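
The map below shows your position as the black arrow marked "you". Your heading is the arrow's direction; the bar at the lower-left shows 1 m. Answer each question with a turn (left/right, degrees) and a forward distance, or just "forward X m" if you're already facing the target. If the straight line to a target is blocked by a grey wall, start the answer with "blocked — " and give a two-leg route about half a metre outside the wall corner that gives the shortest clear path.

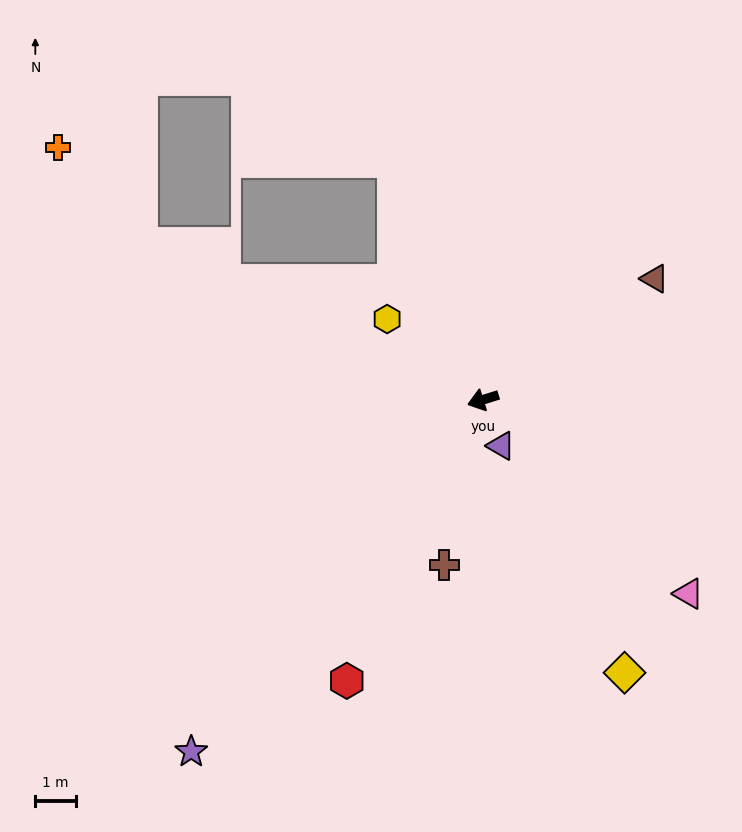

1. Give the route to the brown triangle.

turn right 162°, forward 5.2 m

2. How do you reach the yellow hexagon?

turn right 57°, forward 3.1 m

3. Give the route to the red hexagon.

turn left 47°, forward 7.7 m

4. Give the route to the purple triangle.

turn left 94°, forward 1.2 m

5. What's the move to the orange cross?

blocked — turn right 42°, forward 9.3 m, then turn right 25°, forward 3.1 m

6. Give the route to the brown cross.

turn left 59°, forward 4.2 m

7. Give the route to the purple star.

turn left 33°, forward 11.3 m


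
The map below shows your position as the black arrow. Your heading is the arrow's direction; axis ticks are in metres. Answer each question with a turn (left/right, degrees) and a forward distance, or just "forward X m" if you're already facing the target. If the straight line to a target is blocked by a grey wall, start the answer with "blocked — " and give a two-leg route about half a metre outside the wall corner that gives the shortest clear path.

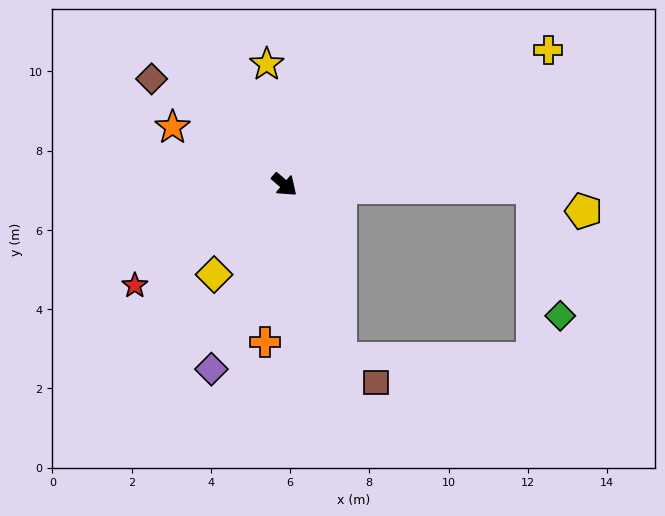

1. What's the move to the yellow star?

turn left 139°, forward 3.1 m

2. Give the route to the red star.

turn right 105°, forward 4.6 m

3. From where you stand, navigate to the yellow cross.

turn left 68°, forward 7.5 m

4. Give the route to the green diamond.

blocked — turn left 40°, forward 6.3 m, then turn right 77°, forward 3.3 m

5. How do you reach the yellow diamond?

turn right 87°, forward 2.9 m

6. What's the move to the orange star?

turn right 166°, forward 3.2 m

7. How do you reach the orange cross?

turn right 56°, forward 4.0 m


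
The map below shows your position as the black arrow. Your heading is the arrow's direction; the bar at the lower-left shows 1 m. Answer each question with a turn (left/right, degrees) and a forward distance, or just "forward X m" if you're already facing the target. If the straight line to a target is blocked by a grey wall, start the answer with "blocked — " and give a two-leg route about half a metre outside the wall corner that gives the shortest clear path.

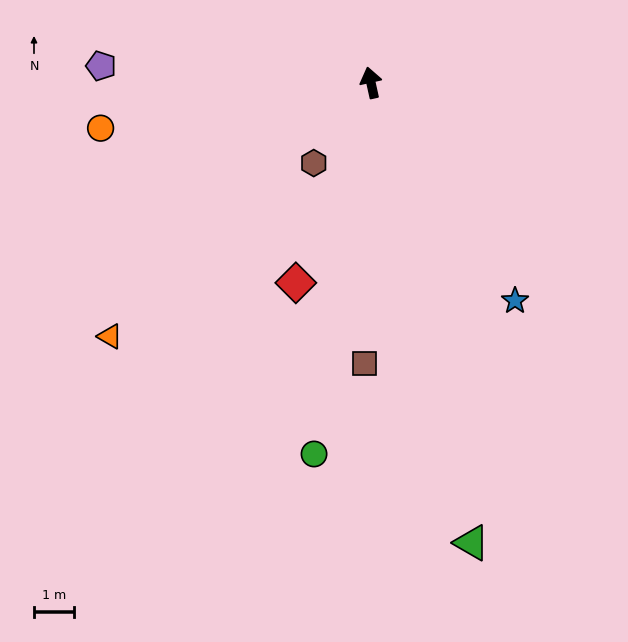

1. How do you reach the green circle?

turn left 159°, forward 9.4 m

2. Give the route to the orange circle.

turn left 87°, forward 6.9 m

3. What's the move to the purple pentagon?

turn left 74°, forward 6.8 m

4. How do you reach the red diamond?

turn left 147°, forward 5.4 m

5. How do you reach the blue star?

turn right 159°, forward 6.6 m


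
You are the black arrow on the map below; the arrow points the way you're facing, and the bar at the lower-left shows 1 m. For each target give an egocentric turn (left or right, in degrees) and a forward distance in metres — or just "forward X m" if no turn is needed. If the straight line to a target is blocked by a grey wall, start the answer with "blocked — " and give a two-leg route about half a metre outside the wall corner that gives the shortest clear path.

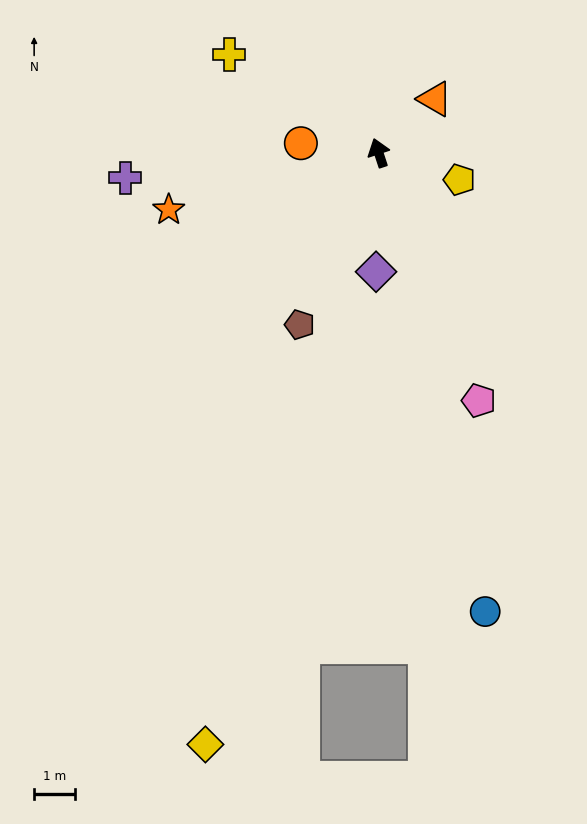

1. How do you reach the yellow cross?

turn left 39°, forward 4.4 m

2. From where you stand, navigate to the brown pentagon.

turn left 137°, forward 4.6 m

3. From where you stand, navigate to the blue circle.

turn left 175°, forward 11.5 m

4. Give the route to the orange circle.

turn left 65°, forward 1.9 m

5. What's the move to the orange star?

turn left 87°, forward 5.3 m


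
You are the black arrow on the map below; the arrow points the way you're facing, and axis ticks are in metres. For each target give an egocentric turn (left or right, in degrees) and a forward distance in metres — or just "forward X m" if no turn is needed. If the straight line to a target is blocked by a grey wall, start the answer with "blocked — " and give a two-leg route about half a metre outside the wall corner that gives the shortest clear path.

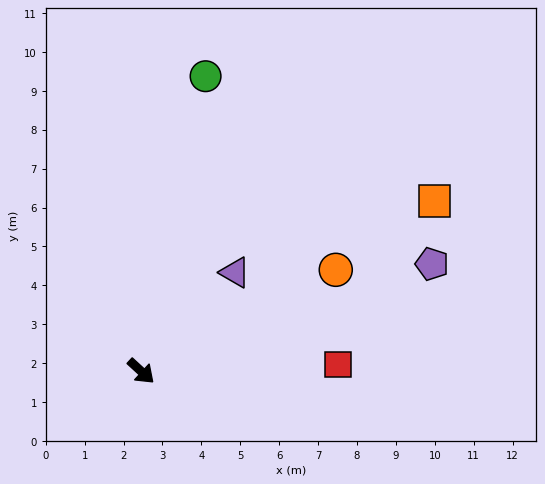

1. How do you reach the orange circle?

turn left 70°, forward 5.6 m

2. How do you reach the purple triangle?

turn left 89°, forward 3.5 m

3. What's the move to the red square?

turn left 45°, forward 5.1 m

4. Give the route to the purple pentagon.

turn left 63°, forward 8.0 m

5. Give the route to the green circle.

turn left 120°, forward 7.8 m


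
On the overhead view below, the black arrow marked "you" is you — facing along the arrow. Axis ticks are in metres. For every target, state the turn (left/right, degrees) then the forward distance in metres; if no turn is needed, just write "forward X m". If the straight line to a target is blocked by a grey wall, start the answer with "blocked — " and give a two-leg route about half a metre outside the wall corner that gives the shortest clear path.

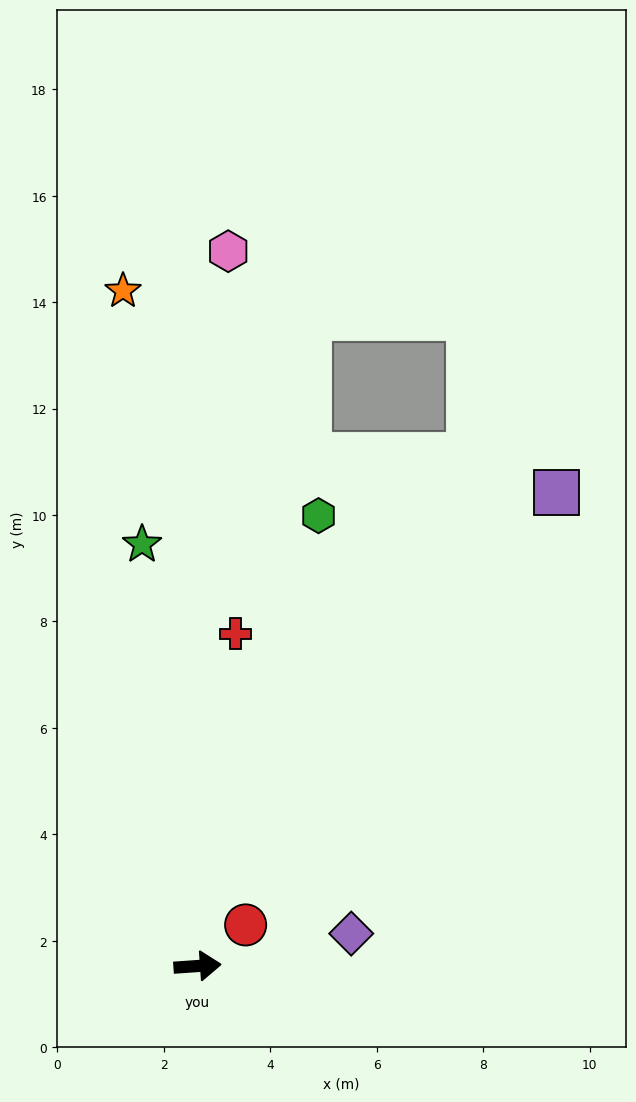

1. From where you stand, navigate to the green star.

turn left 94°, forward 8.0 m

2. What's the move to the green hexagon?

turn left 71°, forward 8.8 m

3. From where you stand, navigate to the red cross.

turn left 79°, forward 6.3 m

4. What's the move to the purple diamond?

turn left 8°, forward 3.0 m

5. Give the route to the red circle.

turn left 37°, forward 1.2 m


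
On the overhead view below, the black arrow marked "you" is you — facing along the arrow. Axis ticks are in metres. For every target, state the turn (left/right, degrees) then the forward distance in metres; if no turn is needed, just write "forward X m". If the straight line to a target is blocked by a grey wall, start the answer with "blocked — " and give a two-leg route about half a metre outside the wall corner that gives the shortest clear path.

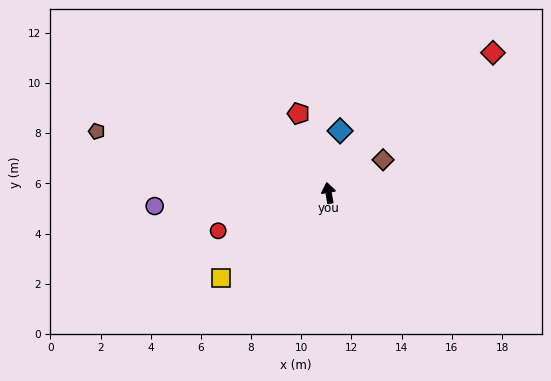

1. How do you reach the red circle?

turn left 99°, forward 4.7 m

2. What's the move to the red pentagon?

turn left 11°, forward 3.4 m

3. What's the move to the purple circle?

turn left 84°, forward 6.9 m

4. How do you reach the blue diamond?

turn right 21°, forward 2.5 m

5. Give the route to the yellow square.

turn left 118°, forward 5.5 m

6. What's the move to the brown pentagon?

turn left 65°, forward 9.6 m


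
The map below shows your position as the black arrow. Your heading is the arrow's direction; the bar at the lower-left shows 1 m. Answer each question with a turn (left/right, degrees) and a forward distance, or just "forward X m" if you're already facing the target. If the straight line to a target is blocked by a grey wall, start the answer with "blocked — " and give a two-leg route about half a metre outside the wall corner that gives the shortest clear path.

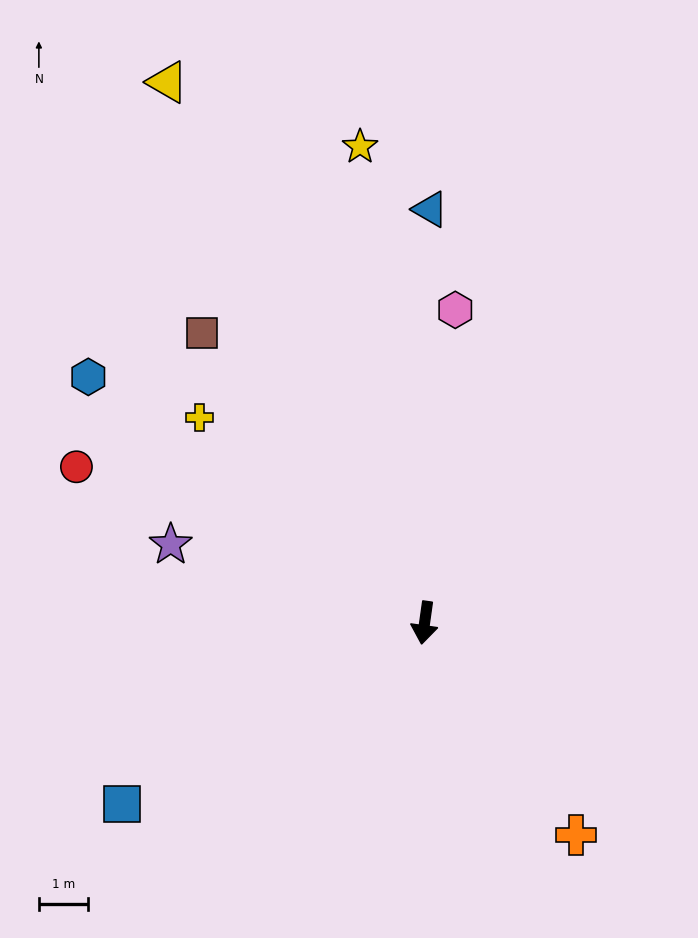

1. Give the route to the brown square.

turn right 134°, forward 7.5 m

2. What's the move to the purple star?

turn right 99°, forward 5.4 m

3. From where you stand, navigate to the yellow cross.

turn right 124°, forward 6.2 m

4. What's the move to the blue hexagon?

turn right 118°, forward 8.5 m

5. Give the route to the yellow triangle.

turn right 147°, forward 12.3 m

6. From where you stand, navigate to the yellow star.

turn right 164°, forward 9.8 m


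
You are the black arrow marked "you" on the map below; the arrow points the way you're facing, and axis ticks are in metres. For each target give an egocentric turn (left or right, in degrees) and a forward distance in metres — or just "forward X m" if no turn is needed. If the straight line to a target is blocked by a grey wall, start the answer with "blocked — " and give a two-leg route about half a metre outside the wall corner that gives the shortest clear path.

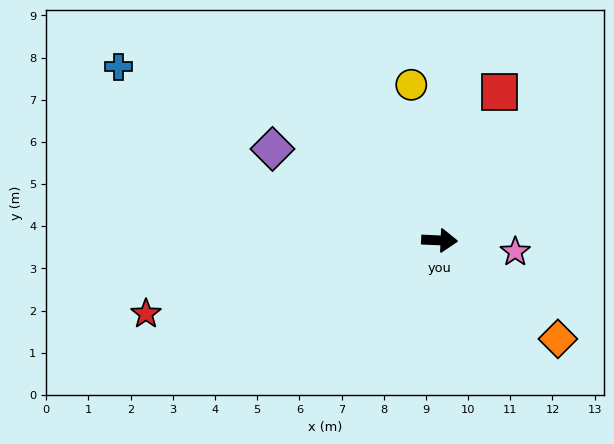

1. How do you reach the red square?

turn left 70°, forward 3.8 m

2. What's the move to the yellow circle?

turn left 103°, forward 3.7 m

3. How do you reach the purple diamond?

turn left 154°, forward 4.5 m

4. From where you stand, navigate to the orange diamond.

turn right 37°, forward 3.6 m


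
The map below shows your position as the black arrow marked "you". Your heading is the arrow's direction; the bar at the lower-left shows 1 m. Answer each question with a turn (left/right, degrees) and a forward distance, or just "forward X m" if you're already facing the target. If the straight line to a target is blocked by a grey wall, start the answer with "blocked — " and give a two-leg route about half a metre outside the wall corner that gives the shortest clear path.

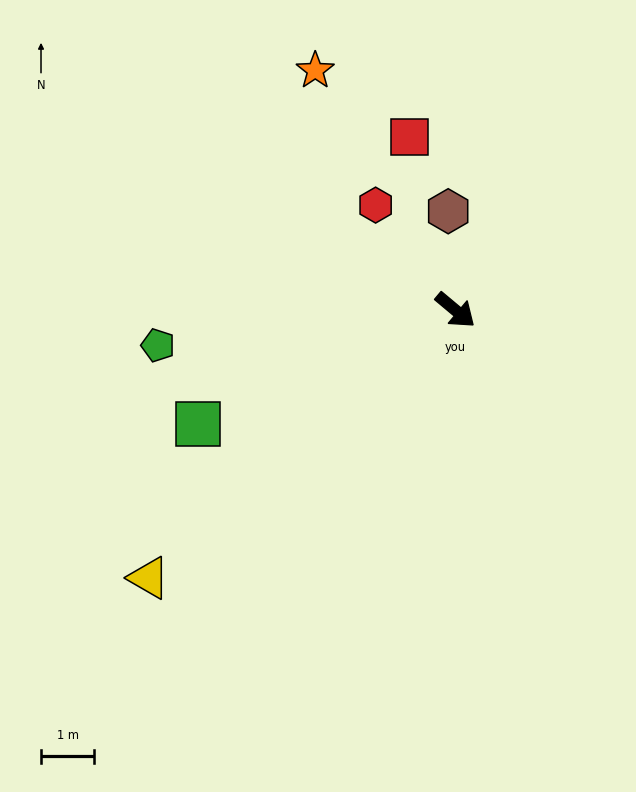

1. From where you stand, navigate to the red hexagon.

turn left 167°, forward 2.5 m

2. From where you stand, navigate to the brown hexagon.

turn left 134°, forward 1.9 m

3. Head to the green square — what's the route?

turn right 116°, forward 5.3 m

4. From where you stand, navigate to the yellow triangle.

turn right 99°, forward 7.7 m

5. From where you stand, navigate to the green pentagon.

turn right 133°, forward 5.7 m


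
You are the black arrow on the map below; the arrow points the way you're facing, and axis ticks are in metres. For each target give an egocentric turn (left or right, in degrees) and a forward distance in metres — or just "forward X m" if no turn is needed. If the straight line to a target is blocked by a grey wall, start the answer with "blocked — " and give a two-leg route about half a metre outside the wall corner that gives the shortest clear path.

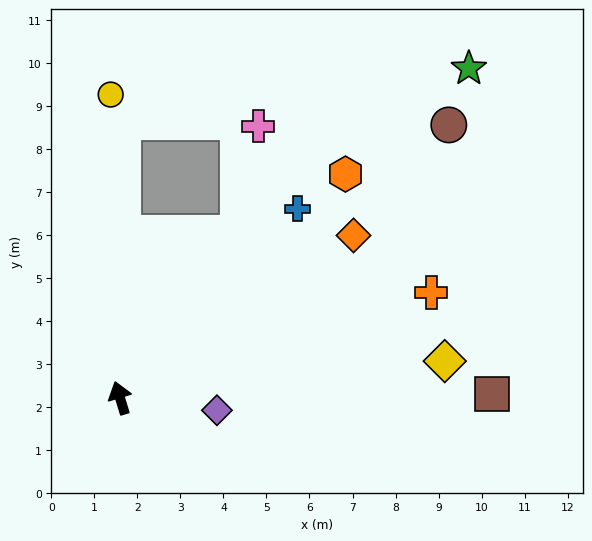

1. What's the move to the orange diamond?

turn right 72°, forward 6.6 m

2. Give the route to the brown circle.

turn right 67°, forward 9.9 m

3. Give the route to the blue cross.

turn right 60°, forward 6.0 m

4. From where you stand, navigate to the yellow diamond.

turn right 100°, forward 7.6 m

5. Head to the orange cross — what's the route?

turn right 88°, forward 7.6 m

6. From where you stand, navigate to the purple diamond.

turn right 114°, forward 2.3 m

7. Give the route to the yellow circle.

turn right 15°, forward 7.1 m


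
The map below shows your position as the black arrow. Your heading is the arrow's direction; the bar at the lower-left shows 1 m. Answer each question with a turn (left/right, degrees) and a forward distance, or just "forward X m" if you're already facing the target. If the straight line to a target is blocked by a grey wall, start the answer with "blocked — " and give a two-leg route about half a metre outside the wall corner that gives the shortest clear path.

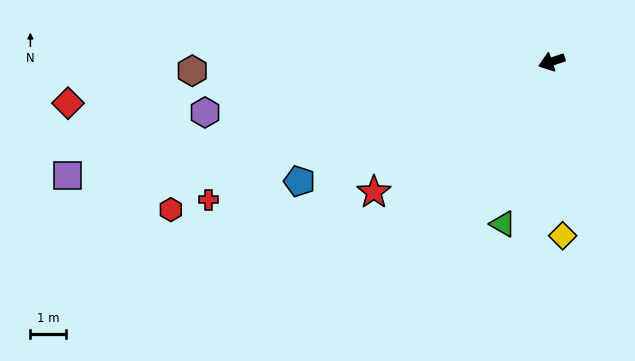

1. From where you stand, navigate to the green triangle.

turn left 54°, forward 4.8 m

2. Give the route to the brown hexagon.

turn right 17°, forward 10.2 m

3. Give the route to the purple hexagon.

turn right 11°, forward 10.0 m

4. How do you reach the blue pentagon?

turn left 6°, forward 7.9 m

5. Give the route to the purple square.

turn right 6°, forward 14.2 m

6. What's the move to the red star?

turn left 17°, forward 6.3 m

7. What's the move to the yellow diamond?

turn left 75°, forward 5.0 m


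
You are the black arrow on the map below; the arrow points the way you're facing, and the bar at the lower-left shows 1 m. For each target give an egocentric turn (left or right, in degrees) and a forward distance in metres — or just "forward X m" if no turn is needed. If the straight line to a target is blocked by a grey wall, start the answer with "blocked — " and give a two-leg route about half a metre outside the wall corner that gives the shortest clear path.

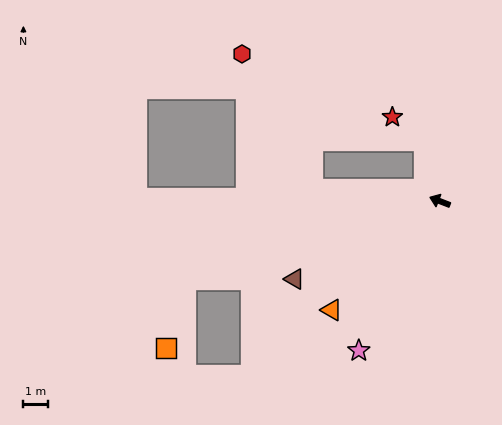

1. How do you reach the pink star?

turn left 83°, forward 7.0 m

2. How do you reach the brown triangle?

turn left 49°, forward 6.8 m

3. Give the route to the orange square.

blocked — turn left 39°, forward 11.0 m, then turn left 56°, forward 2.9 m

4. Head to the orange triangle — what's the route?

turn left 66°, forward 6.3 m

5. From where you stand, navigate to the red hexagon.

blocked — turn left 15°, forward 5.3 m, then turn right 56°, forward 6.3 m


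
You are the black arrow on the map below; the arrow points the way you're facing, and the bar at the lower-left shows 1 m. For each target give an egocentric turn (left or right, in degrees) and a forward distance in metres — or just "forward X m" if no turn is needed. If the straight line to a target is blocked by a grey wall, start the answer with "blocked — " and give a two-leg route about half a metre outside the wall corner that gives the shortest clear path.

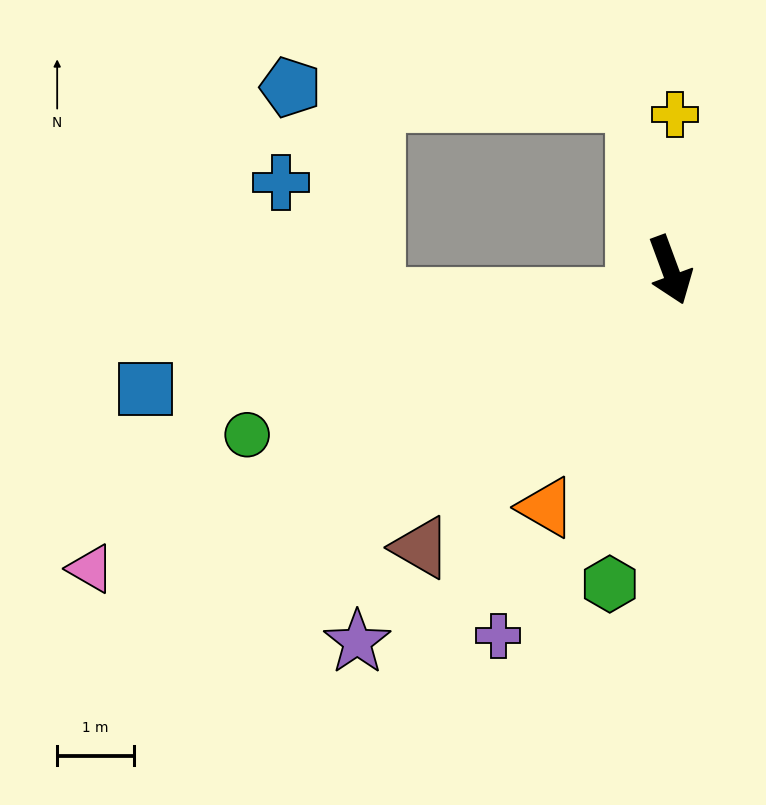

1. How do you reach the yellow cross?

turn left 158°, forward 2.0 m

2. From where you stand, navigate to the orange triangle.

turn right 48°, forward 3.5 m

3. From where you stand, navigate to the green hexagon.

turn right 31°, forward 4.1 m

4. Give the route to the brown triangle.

turn right 62°, forward 4.8 m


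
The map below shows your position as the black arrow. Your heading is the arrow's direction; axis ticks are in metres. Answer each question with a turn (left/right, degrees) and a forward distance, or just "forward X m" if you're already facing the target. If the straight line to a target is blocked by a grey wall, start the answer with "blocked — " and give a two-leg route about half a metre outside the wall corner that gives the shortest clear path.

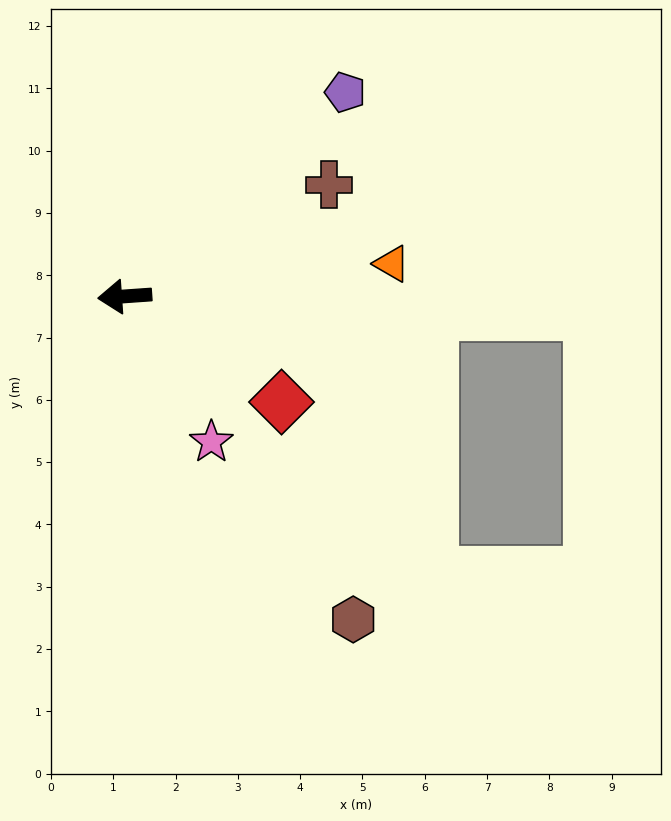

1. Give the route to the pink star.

turn left 117°, forward 2.7 m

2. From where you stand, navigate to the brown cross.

turn right 155°, forward 3.7 m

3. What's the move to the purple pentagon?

turn right 141°, forward 4.8 m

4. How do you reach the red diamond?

turn left 142°, forward 3.0 m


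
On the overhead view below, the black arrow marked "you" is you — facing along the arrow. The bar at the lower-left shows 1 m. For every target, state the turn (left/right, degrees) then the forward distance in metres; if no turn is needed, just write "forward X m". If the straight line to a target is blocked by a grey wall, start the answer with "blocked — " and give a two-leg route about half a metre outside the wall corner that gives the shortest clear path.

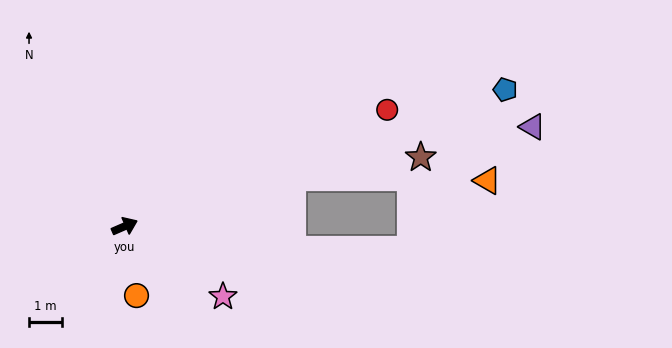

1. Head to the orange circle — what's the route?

turn right 104°, forward 2.1 m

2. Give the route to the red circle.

forward 8.7 m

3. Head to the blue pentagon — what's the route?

turn right 4°, forward 12.3 m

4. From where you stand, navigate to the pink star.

turn right 59°, forward 3.7 m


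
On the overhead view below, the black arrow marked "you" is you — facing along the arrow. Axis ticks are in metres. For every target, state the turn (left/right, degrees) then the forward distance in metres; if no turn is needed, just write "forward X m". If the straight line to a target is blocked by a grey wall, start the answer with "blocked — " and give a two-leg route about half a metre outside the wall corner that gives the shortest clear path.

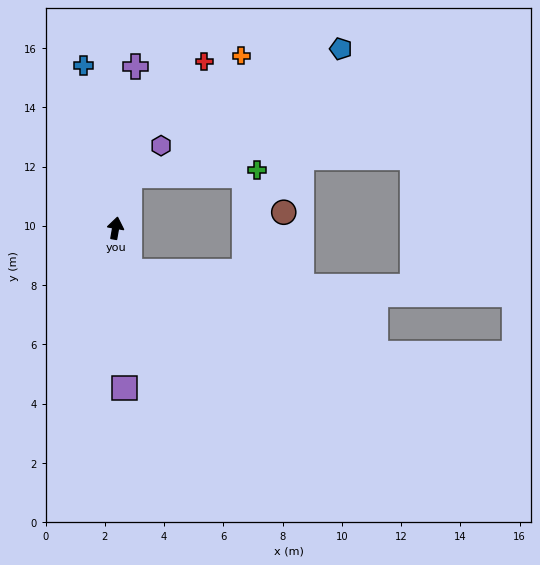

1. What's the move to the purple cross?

turn left 3°, forward 5.5 m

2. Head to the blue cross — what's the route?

turn left 21°, forward 5.6 m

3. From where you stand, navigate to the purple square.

turn right 167°, forward 5.4 m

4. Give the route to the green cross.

blocked — turn right 5°, forward 1.8 m, then turn right 73°, forward 4.3 m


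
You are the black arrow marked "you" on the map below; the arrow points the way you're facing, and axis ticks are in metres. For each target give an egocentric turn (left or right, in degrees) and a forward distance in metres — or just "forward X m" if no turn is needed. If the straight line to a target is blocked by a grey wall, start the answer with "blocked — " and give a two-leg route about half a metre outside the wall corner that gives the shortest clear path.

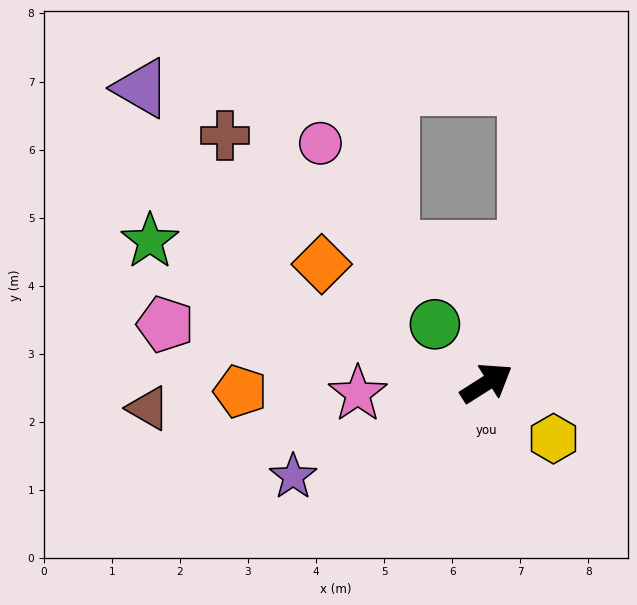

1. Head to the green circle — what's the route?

turn left 99°, forward 1.1 m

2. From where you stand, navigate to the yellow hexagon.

turn right 72°, forward 1.3 m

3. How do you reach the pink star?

turn left 152°, forward 1.9 m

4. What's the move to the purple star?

turn left 173°, forward 3.2 m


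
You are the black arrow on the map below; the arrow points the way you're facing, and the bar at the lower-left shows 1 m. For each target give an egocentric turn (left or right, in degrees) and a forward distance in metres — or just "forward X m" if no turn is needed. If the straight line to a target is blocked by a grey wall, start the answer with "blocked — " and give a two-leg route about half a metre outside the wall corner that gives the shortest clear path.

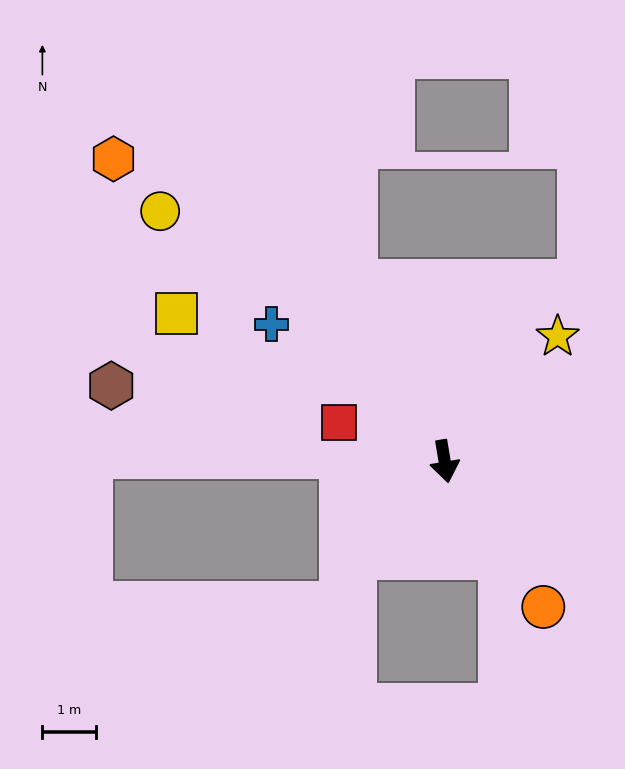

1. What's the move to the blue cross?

turn right 138°, forward 4.1 m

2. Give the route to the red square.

turn right 120°, forward 2.1 m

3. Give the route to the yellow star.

turn left 128°, forward 3.1 m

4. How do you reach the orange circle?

turn left 25°, forward 3.3 m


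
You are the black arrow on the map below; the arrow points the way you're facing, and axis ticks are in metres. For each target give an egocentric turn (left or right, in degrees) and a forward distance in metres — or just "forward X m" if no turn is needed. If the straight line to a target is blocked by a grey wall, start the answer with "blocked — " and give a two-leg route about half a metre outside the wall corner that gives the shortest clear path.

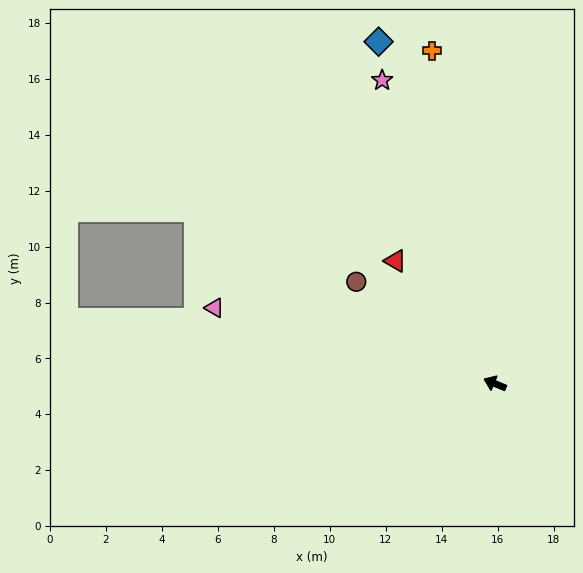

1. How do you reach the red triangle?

turn right 28°, forward 5.6 m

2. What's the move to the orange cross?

turn right 57°, forward 12.1 m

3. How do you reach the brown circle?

turn right 14°, forward 6.1 m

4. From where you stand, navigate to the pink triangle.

turn left 7°, forward 10.4 m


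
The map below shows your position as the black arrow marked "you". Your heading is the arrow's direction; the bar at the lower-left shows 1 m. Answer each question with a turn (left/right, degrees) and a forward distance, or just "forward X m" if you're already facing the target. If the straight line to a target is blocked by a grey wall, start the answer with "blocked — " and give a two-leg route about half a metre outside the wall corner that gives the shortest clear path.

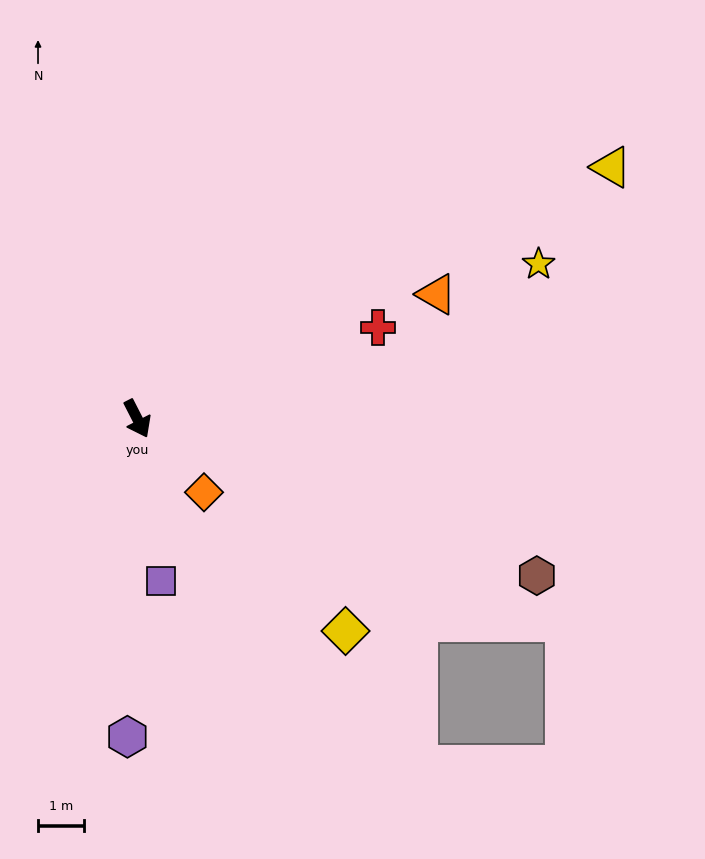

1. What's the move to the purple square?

turn right 19°, forward 3.5 m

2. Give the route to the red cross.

turn left 84°, forward 5.5 m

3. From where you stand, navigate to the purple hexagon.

turn right 29°, forward 6.8 m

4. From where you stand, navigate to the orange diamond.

turn left 15°, forward 2.1 m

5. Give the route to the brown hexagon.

turn left 41°, forward 9.2 m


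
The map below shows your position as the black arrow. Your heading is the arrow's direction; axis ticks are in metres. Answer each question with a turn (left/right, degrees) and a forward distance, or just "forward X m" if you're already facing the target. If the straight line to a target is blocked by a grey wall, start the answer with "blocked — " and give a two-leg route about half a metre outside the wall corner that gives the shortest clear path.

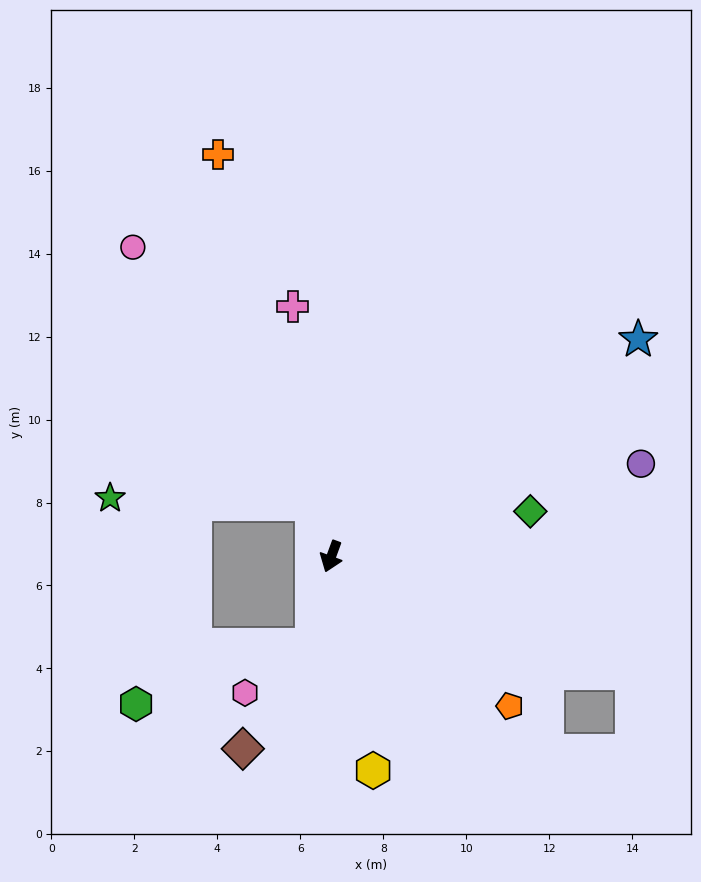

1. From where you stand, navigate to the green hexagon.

blocked — turn left 8°, forward 2.2 m, then turn right 60°, forward 4.5 m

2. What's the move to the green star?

blocked — turn right 141°, forward 1.4 m, then turn left 70°, forward 4.9 m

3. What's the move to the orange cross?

turn right 144°, forward 10.1 m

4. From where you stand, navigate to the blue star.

turn left 145°, forward 9.1 m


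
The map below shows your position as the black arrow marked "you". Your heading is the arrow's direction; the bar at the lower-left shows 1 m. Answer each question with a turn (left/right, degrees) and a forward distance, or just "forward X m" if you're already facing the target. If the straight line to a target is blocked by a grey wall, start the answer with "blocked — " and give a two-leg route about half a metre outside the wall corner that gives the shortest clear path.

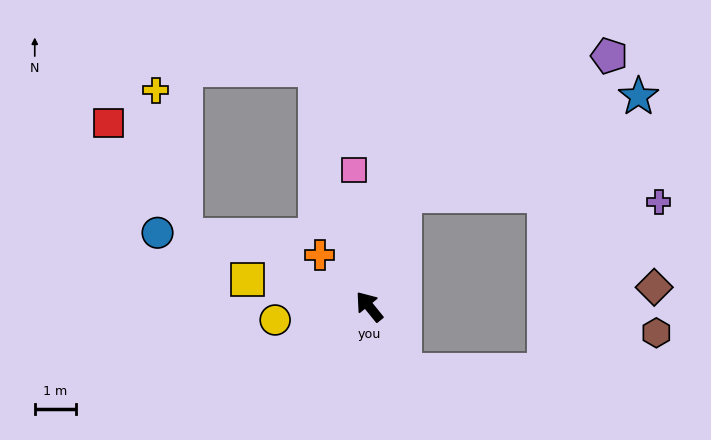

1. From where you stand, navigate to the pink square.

turn right 33°, forward 3.3 m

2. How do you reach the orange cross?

turn left 5°, forward 1.7 m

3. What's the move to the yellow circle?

turn left 59°, forward 2.3 m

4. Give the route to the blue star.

blocked — turn right 57°, forward 2.8 m, then turn right 49°, forward 6.2 m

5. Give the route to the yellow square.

turn left 39°, forward 3.0 m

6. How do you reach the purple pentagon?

blocked — turn right 57°, forward 2.8 m, then turn right 38°, forward 6.0 m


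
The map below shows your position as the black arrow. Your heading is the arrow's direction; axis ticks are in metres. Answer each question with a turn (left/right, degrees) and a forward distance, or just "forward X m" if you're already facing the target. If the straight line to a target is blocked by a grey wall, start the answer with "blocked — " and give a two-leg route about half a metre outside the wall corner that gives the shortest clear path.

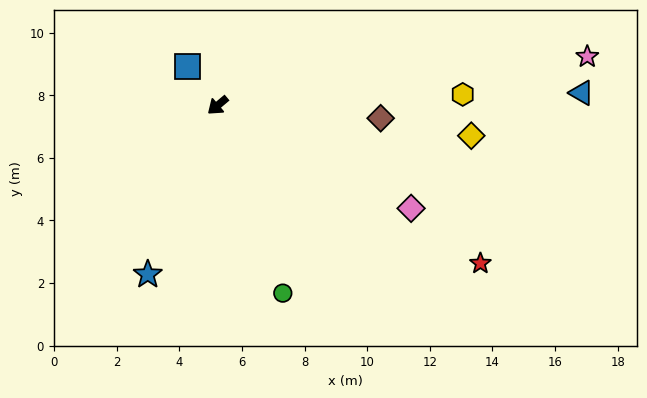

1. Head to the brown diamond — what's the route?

turn left 135°, forward 5.2 m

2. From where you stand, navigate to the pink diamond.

turn left 112°, forward 7.0 m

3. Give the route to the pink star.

turn left 147°, forward 11.9 m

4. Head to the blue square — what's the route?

turn right 92°, forward 1.6 m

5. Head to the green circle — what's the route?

turn left 69°, forward 6.3 m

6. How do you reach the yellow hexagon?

turn left 142°, forward 7.8 m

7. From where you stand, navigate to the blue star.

turn left 27°, forward 5.8 m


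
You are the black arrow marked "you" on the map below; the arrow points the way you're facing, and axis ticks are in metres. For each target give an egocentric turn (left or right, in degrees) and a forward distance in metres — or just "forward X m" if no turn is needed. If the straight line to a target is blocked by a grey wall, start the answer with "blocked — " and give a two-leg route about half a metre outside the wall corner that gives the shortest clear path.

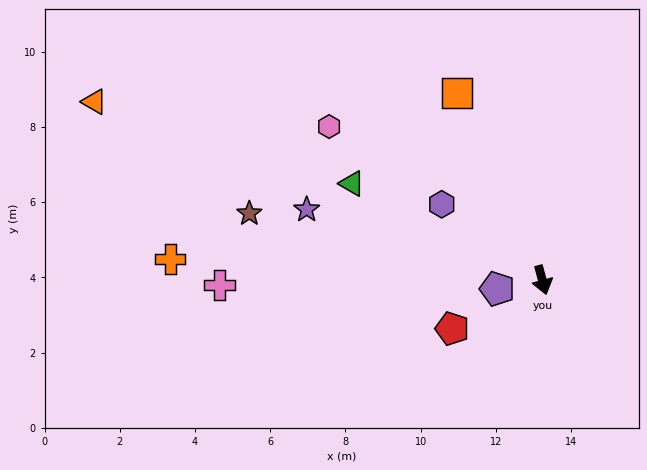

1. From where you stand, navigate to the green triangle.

turn right 132°, forward 5.7 m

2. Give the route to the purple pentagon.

turn right 94°, forward 1.2 m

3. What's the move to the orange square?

turn right 170°, forward 5.5 m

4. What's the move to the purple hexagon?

turn right 142°, forward 3.3 m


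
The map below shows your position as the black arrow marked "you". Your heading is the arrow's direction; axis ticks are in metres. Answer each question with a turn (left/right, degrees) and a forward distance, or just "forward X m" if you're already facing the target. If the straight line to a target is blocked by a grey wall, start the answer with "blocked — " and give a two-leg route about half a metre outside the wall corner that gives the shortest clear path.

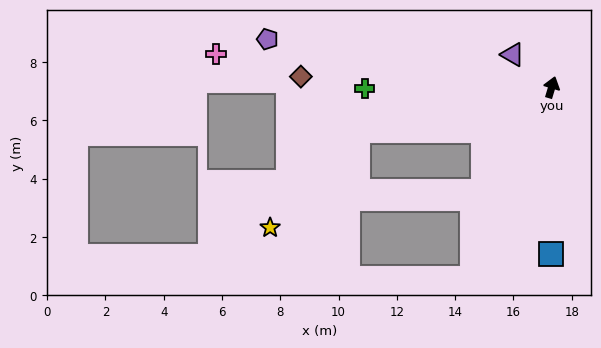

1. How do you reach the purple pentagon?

turn left 97°, forward 9.9 m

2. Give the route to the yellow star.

blocked — turn left 120°, forward 6.8 m, then turn left 34°, forward 4.5 m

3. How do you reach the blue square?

turn right 163°, forward 5.7 m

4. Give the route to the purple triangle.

turn left 67°, forward 1.8 m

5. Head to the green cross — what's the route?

turn left 107°, forward 6.4 m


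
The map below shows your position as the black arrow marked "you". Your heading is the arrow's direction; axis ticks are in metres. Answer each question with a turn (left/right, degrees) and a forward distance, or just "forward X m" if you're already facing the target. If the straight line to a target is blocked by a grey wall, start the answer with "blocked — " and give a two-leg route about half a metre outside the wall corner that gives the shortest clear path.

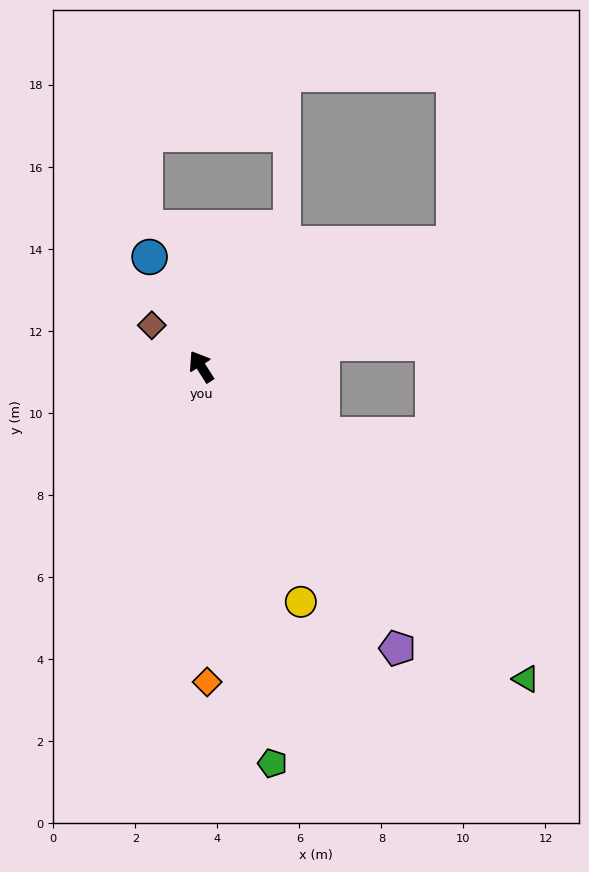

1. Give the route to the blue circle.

turn right 7°, forward 3.0 m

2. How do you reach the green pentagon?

turn left 158°, forward 9.8 m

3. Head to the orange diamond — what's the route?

turn left 149°, forward 7.7 m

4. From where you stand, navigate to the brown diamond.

turn left 18°, forward 1.6 m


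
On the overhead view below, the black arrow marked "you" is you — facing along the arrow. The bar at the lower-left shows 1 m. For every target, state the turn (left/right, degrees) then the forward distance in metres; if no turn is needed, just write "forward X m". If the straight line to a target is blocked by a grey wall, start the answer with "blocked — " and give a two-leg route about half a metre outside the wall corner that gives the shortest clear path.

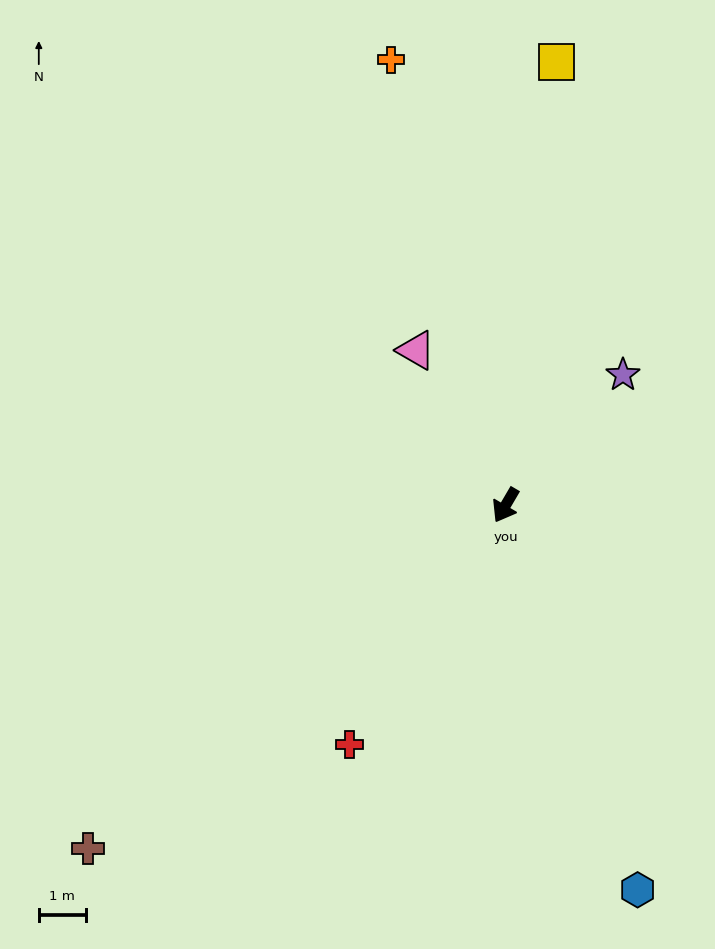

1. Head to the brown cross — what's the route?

turn right 20°, forward 11.5 m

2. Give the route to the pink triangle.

turn right 120°, forward 3.8 m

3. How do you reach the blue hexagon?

turn left 49°, forward 8.7 m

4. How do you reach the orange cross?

turn right 135°, forward 9.8 m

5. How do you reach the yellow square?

turn right 156°, forward 9.5 m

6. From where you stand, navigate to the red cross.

turn right 3°, forward 6.1 m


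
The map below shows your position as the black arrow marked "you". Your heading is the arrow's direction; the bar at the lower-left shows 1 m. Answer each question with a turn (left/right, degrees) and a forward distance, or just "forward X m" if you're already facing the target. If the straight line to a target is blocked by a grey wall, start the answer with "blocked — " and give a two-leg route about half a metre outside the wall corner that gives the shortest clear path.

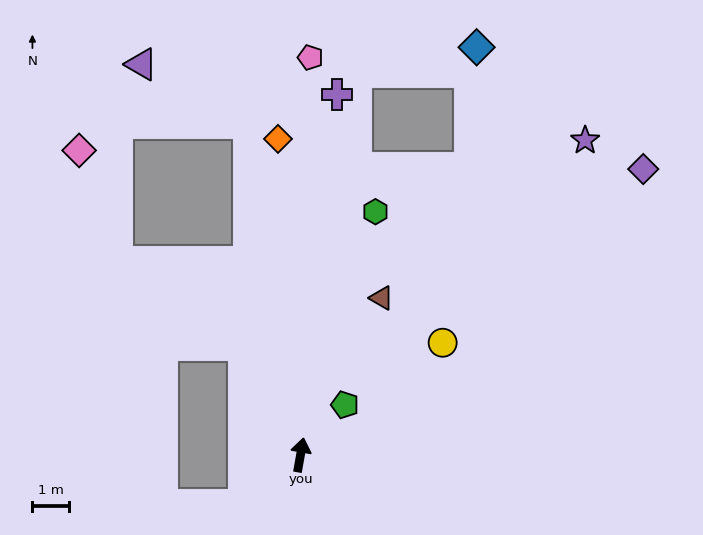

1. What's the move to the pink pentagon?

turn left 9°, forward 11.0 m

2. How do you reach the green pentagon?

turn right 31°, forward 1.8 m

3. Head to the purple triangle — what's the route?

blocked — turn left 19°, forward 9.3 m, then turn left 52°, forward 3.4 m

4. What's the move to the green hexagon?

turn right 7°, forward 7.0 m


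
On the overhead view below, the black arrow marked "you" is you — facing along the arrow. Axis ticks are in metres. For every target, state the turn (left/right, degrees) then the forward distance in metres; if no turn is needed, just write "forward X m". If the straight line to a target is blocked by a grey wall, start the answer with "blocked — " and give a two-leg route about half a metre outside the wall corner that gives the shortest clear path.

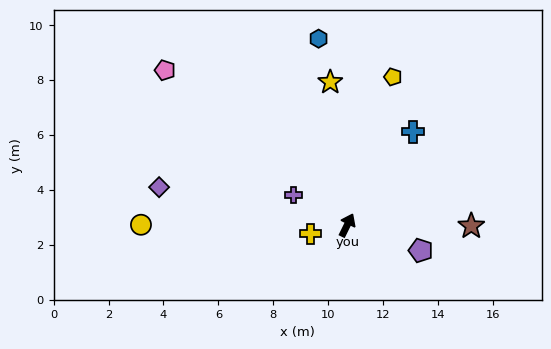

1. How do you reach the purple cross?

turn left 87°, forward 2.2 m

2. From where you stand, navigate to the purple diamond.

turn left 105°, forward 7.0 m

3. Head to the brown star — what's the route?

turn right 64°, forward 4.5 m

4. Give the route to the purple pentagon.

turn right 83°, forward 2.8 m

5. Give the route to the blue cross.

turn right 9°, forward 4.2 m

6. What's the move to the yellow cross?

turn left 130°, forward 1.4 m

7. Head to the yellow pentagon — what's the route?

turn left 9°, forward 5.7 m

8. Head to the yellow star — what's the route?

turn left 33°, forward 5.2 m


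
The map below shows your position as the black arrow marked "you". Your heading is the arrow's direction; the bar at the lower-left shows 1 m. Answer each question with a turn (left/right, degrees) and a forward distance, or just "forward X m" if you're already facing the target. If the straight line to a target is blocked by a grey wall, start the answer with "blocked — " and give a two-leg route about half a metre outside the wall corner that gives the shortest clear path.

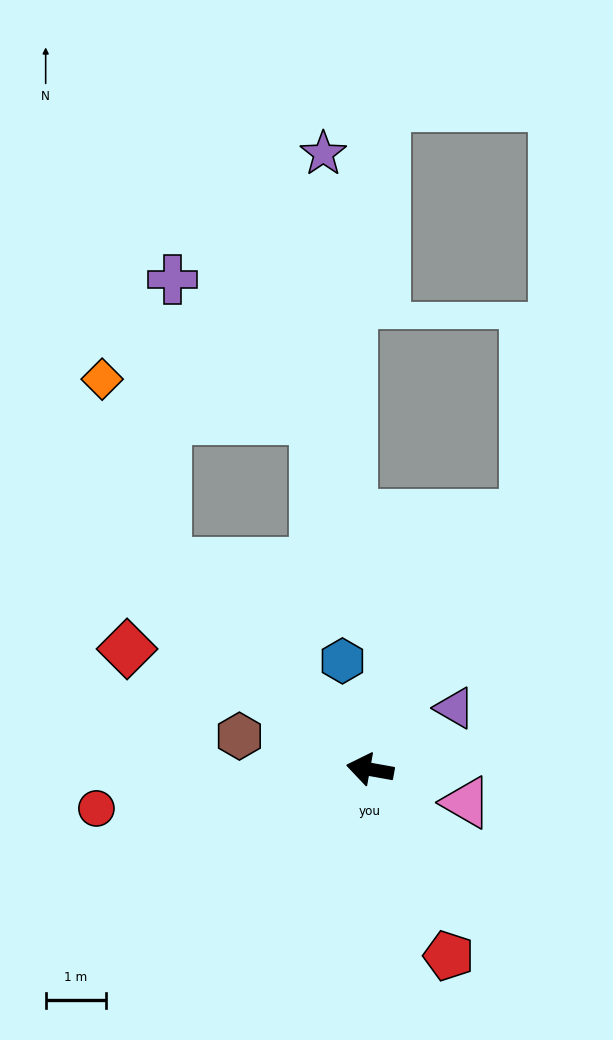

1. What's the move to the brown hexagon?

turn right 4°, forward 2.2 m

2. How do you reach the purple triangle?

turn right 134°, forward 1.7 m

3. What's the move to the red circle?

turn left 18°, forward 4.6 m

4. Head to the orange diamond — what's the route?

blocked — turn right 35°, forward 4.8 m, then turn right 26°, forward 3.2 m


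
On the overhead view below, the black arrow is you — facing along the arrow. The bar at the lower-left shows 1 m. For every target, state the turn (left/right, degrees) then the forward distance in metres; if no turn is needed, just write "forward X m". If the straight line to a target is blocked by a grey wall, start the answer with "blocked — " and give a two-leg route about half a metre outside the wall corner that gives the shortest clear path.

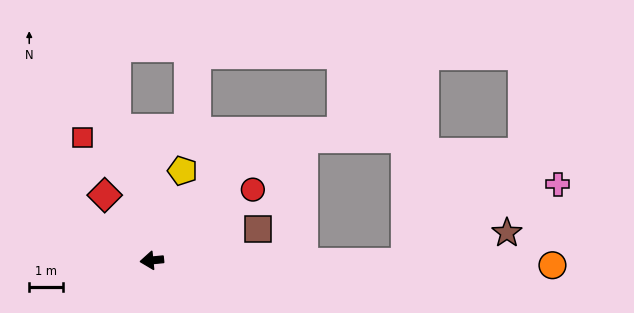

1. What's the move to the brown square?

turn right 169°, forward 3.3 m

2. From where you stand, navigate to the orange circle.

turn left 174°, forward 12.0 m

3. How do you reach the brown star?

blocked — turn left 174°, forward 7.6 m, then turn left 17°, forward 3.2 m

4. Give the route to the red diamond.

turn right 60°, forward 2.4 m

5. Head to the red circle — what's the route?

turn right 151°, forward 3.7 m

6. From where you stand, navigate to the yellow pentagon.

turn right 115°, forward 2.8 m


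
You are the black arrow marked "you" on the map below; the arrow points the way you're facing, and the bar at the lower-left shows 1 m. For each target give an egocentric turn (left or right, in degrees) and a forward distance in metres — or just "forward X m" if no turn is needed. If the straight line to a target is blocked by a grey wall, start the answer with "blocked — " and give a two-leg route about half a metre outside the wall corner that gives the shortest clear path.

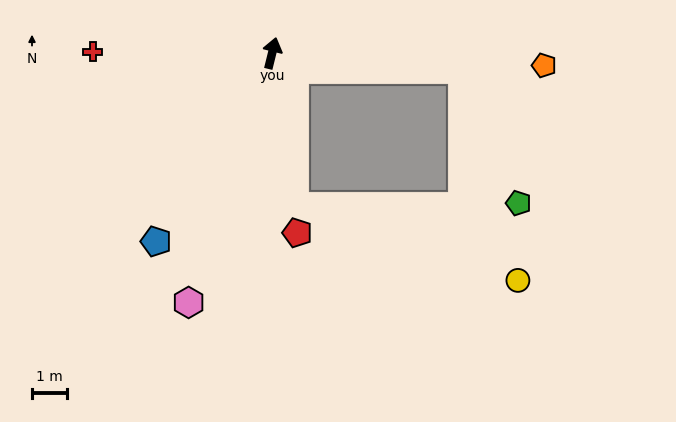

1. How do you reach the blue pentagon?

turn left 162°, forward 6.4 m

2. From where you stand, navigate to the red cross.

turn left 104°, forward 5.2 m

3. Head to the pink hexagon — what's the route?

turn left 175°, forward 7.6 m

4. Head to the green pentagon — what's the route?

blocked — turn right 81°, forward 5.5 m, then turn right 62°, forward 4.2 m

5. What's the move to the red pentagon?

turn right 158°, forward 5.2 m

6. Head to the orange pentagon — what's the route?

turn right 79°, forward 7.8 m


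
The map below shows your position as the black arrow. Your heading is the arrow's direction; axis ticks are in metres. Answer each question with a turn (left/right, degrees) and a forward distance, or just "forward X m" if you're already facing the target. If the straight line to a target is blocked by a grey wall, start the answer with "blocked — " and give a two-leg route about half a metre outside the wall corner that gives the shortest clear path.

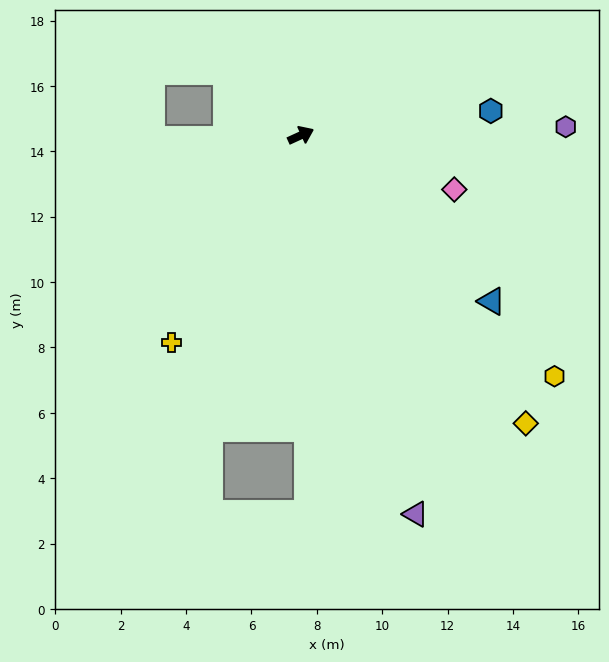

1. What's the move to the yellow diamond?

turn right 77°, forward 11.2 m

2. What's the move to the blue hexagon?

turn right 17°, forward 5.9 m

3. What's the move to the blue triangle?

turn right 66°, forward 7.7 m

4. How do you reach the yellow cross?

turn right 147°, forward 7.5 m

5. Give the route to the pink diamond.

turn right 44°, forward 5.0 m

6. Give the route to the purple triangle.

turn right 98°, forward 12.1 m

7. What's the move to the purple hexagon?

turn right 23°, forward 8.1 m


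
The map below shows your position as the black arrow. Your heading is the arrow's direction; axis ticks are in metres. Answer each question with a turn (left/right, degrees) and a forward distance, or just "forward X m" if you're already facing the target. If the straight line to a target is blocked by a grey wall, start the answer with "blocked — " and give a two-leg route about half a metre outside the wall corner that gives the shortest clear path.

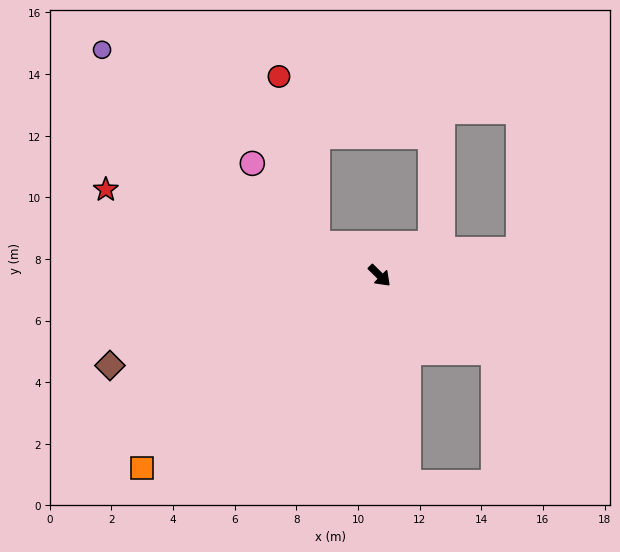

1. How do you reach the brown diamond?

turn right 117°, forward 9.2 m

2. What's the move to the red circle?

blocked — turn right 162°, forward 2.3 m, then turn right 51°, forward 5.6 m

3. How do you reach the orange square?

turn right 96°, forward 9.9 m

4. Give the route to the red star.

turn right 153°, forward 9.3 m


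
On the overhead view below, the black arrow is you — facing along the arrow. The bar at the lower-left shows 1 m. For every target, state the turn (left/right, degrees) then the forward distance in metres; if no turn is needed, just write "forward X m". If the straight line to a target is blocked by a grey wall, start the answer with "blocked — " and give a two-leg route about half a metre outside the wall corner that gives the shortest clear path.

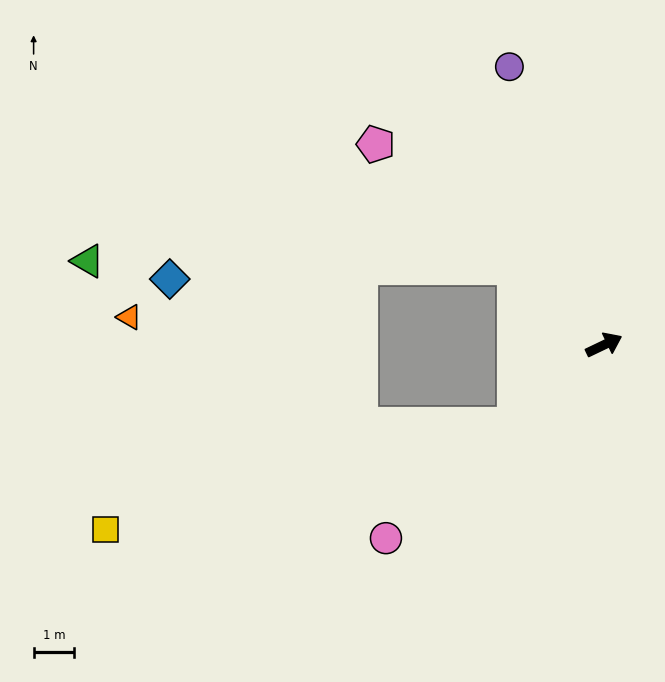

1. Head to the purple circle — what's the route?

turn left 83°, forward 7.2 m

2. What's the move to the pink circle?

turn right 164°, forward 7.2 m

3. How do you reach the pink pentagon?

turn left 113°, forward 7.5 m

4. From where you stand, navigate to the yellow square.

blocked — turn right 164°, forward 2.9 m, then turn right 27°, forward 10.4 m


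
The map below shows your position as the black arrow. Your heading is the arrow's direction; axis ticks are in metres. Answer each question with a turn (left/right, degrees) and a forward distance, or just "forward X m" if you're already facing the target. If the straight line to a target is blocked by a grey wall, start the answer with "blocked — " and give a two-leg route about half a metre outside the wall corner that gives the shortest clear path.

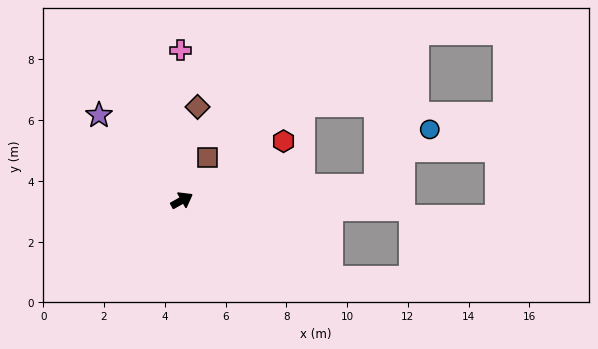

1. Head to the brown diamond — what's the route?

turn left 51°, forward 3.1 m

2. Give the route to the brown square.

turn left 29°, forward 1.6 m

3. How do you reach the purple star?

turn left 105°, forward 3.9 m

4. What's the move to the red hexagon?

forward 3.9 m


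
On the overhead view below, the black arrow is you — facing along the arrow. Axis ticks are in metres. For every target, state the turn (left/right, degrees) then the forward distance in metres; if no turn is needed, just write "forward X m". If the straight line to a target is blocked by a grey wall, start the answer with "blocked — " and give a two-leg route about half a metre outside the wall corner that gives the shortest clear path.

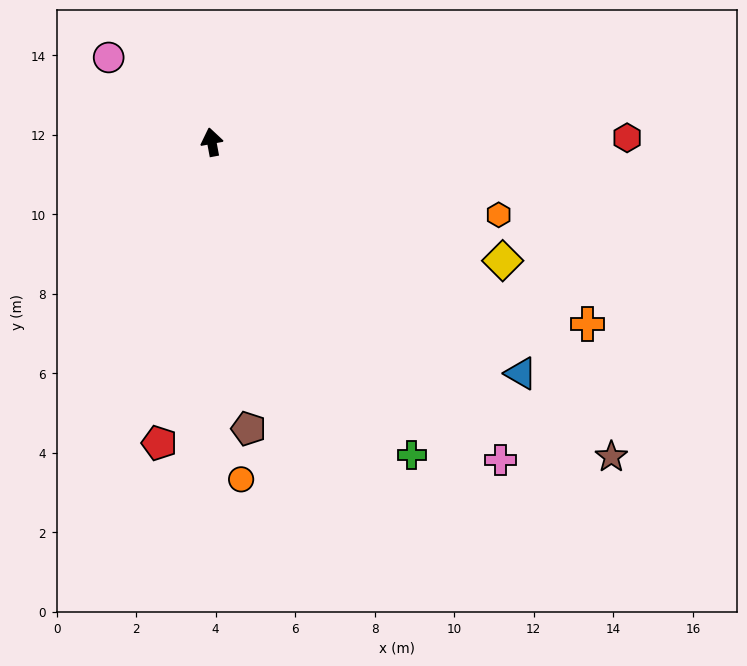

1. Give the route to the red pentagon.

turn left 160°, forward 7.7 m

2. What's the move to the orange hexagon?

turn right 115°, forward 7.4 m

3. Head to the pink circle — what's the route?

turn left 40°, forward 3.4 m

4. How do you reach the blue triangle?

turn right 137°, forward 9.7 m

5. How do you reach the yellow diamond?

turn right 123°, forward 7.9 m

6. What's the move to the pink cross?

turn right 148°, forward 10.8 m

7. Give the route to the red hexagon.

turn right 100°, forward 10.4 m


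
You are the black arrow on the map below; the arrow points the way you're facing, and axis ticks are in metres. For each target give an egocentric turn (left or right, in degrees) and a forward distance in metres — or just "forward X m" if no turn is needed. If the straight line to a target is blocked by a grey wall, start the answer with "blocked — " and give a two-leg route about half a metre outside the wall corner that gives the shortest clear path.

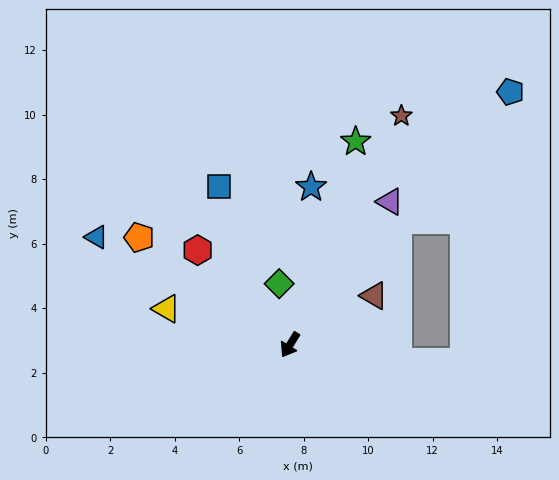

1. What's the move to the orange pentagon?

turn right 94°, forward 5.7 m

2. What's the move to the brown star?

turn right 174°, forward 7.9 m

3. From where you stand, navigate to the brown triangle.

turn left 152°, forward 3.0 m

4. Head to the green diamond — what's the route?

turn right 138°, forward 1.9 m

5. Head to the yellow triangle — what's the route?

turn right 74°, forward 4.0 m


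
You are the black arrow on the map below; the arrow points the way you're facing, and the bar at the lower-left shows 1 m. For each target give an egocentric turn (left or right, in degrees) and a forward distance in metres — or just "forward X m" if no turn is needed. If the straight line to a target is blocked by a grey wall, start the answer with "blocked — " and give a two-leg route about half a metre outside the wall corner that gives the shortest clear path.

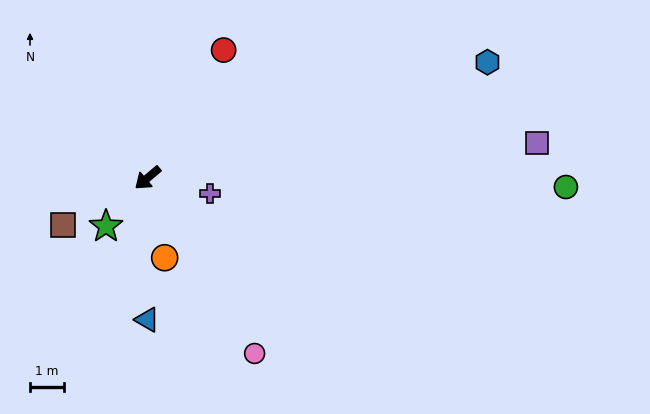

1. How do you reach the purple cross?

turn left 125°, forward 1.9 m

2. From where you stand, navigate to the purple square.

turn left 145°, forward 11.5 m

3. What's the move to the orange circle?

turn left 62°, forward 2.4 m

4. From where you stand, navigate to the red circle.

turn right 161°, forward 4.4 m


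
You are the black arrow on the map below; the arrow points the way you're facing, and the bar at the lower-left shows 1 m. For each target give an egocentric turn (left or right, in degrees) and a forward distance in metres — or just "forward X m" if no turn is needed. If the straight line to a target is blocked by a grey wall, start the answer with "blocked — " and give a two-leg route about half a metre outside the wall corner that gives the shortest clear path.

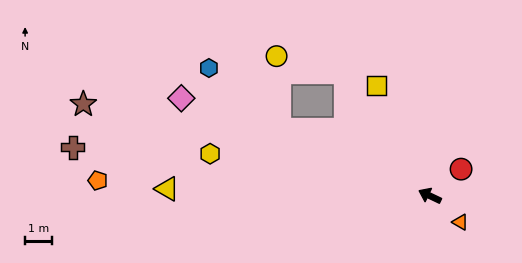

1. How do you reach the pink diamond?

turn left 4°, forward 9.8 m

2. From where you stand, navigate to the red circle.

turn right 114°, forward 1.5 m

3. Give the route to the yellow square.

turn right 39°, forward 4.5 m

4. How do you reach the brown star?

turn left 11°, forward 13.2 m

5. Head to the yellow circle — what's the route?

blocked — turn right 30°, forward 5.5 m, then turn left 42°, forward 2.6 m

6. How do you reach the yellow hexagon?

turn left 15°, forward 8.2 m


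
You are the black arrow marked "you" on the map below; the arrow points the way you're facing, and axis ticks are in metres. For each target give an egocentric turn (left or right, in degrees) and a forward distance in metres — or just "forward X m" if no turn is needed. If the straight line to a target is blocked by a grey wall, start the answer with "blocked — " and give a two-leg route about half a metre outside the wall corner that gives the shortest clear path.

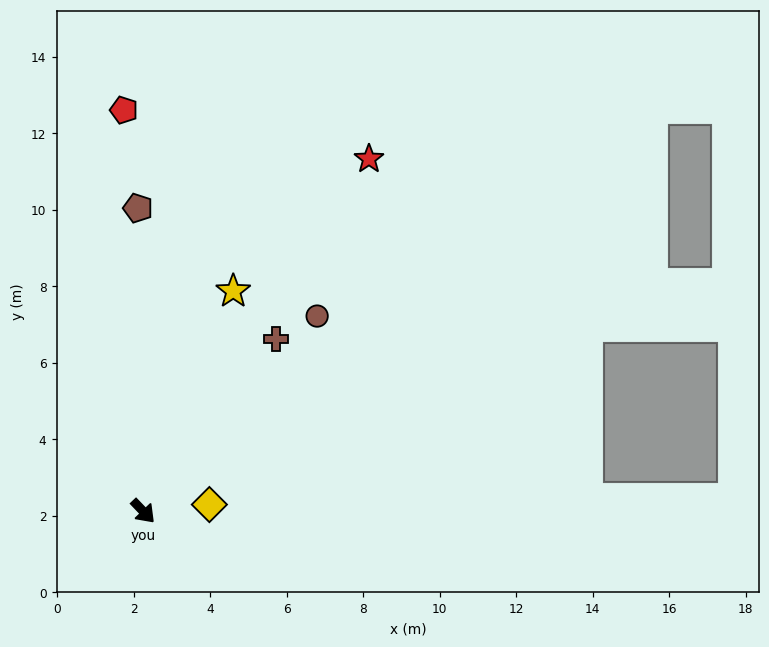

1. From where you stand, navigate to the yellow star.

turn left 114°, forward 6.2 m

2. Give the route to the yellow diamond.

turn left 52°, forward 1.7 m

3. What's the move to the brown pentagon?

turn left 137°, forward 7.9 m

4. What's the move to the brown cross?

turn left 99°, forward 5.7 m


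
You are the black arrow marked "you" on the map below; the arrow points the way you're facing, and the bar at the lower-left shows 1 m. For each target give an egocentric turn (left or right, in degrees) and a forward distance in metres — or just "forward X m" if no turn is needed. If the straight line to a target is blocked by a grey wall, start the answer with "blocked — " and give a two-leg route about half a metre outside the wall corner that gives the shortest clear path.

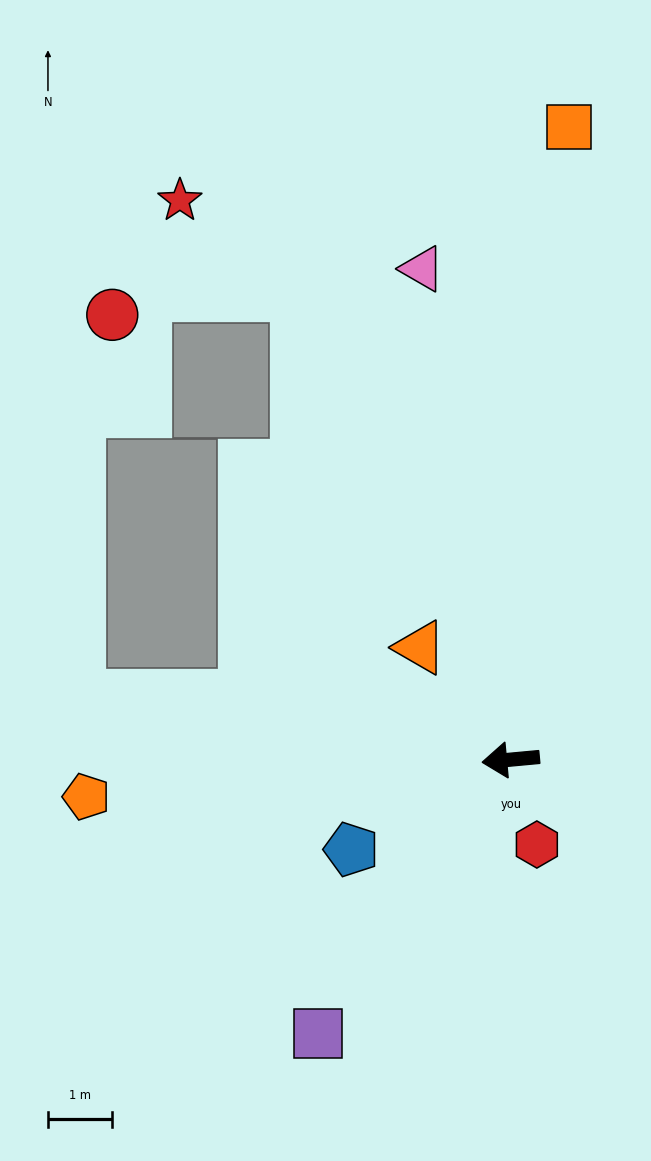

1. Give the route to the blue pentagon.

turn left 24°, forward 2.8 m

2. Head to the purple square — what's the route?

turn left 50°, forward 5.2 m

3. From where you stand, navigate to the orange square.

turn right 101°, forward 9.8 m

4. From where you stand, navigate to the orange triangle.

turn right 56°, forward 2.2 m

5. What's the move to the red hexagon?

turn left 102°, forward 1.4 m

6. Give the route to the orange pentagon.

forward 6.6 m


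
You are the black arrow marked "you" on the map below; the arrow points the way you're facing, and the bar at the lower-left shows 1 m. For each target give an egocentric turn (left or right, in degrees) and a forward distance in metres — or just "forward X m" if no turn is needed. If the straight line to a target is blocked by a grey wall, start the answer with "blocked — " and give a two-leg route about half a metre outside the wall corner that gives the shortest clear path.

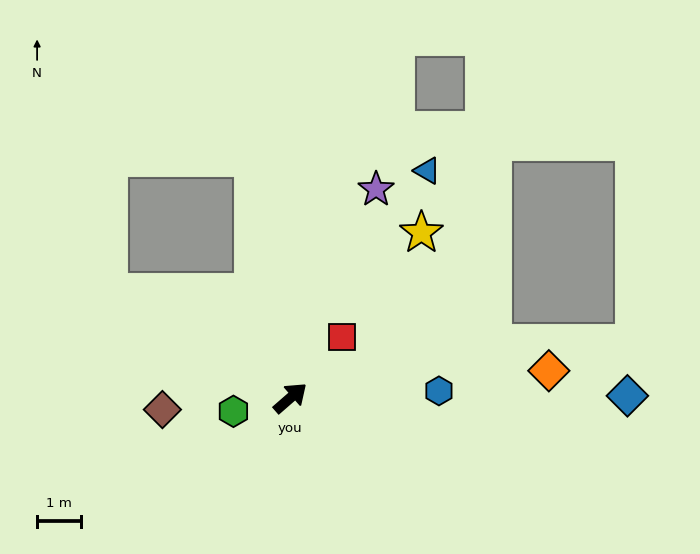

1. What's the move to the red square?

turn left 8°, forward 1.8 m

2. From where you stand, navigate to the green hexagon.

turn left 152°, forward 1.3 m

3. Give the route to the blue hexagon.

turn right 38°, forward 3.4 m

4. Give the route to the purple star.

turn left 27°, forward 5.1 m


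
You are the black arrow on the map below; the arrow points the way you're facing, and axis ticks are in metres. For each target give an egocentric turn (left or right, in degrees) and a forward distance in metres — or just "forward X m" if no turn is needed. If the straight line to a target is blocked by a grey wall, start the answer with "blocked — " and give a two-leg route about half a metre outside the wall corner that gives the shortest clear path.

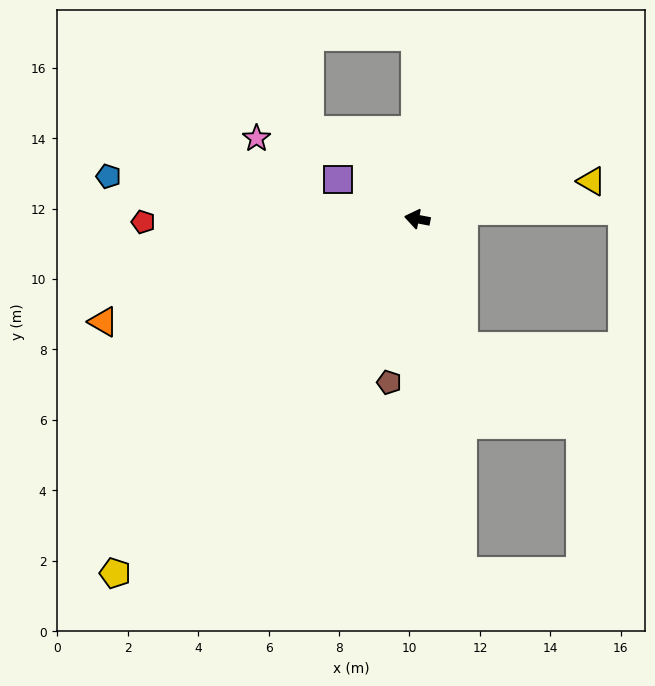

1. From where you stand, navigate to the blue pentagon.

turn left 3°, forward 8.8 m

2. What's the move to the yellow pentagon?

turn left 60°, forward 13.2 m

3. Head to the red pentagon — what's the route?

turn left 11°, forward 7.8 m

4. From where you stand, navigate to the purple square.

turn right 16°, forward 2.5 m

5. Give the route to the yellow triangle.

turn right 157°, forward 5.1 m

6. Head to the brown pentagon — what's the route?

turn left 91°, forward 4.7 m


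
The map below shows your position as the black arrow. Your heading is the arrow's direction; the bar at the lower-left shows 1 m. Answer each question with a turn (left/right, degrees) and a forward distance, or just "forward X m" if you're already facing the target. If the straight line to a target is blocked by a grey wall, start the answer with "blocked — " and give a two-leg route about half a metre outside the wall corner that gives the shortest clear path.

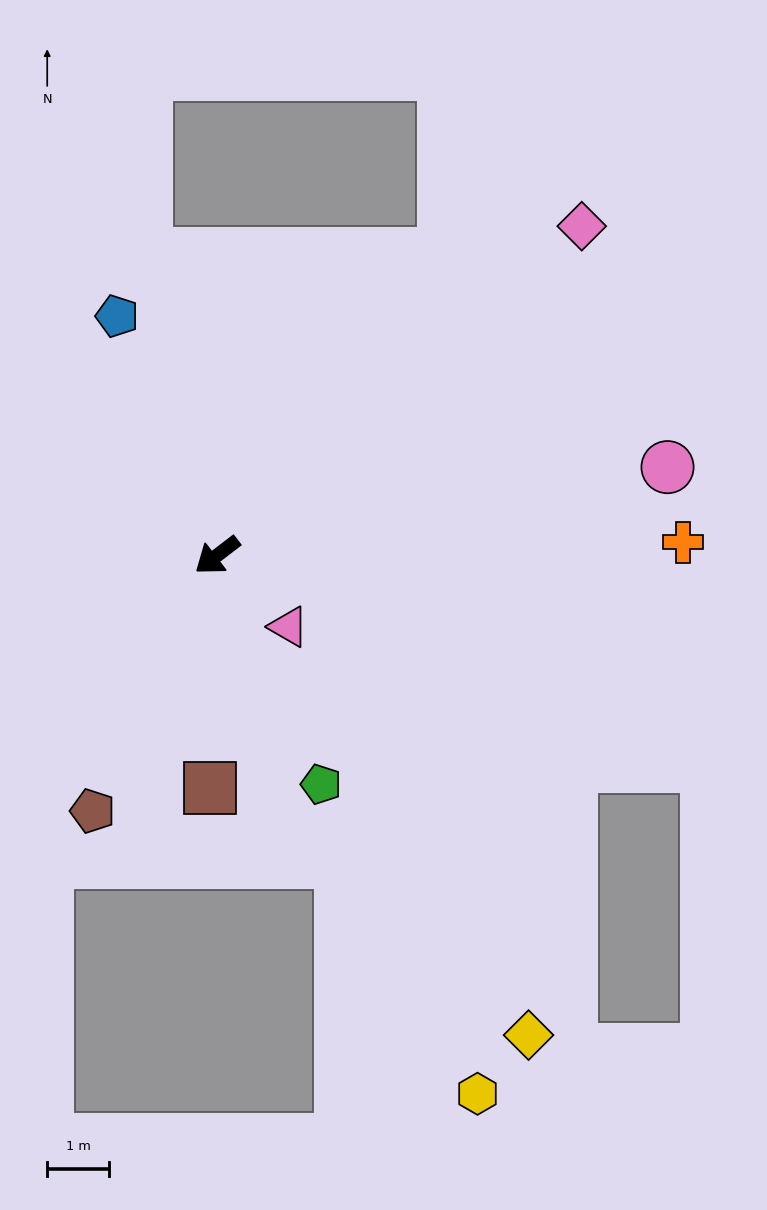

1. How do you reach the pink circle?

turn left 154°, forward 7.5 m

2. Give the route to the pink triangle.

turn left 98°, forward 1.6 m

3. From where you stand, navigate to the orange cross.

turn left 144°, forward 7.6 m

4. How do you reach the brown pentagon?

turn left 27°, forward 4.6 m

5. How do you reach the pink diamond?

turn right 175°, forward 8.0 m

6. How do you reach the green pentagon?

turn left 77°, forward 4.1 m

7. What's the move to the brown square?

turn left 51°, forward 3.8 m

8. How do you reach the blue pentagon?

turn right 105°, forward 4.2 m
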